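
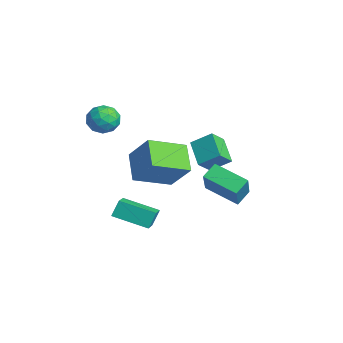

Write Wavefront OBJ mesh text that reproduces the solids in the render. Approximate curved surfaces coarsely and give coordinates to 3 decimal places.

v -2.654 -2.387 3.651
v -2.313 -2.706 4.413
v -2.967 -3.734 3.227
v -2.626 -4.053 3.989
v -3.387 -3.583 4.002
v -3.193 -2.751 4.264
v -2.087 -3.689 3.376
v -1.893 -2.857 3.638
v -1.963 -3.511 4.243
v -2.766 -3.445 4.63
v -2.514 -2.995 3.01
v -3.317 -2.929 3.397
v -2.456 -2.428 4.069
v -2.824 -4.012 3.571
v -3.271 -3.736 3.579
v -3.071 -3.923 4.026
v -2.973 -2.455 3.981
v -2.773 -2.642 4.429
v -3.404 -3.158 4.188
v -2.507 -3.798 3.211
v -2.307 -3.985 3.659
v -2.209 -2.517 3.614
v -2.009 -2.704 4.061
v -1.876 -3.282 3.452
v -2.049 -3.089 4.417
v -2.234 -3.88 4.168
v -1.917 -3.666 3.808
v -1.803 -3.177 3.962
v -2.522 -3.05 4.644
v -2.706 -3.842 4.396
v -3.153 -3.566 4.403
v -3.039 -3.077 4.557
v -2.316 -3.523 4.545
v -2.574 -2.598 3.244
v -2.758 -3.39 2.996
v -2.241 -3.363 3.083
v -2.127 -2.874 3.237
v -3.046 -2.56 3.472
v -3.231 -3.351 3.223
v -3.477 -3.263 3.678
v -3.363 -2.774 3.832
v -2.964 -2.917 3.095
v 0.717 0.78 0.22
v 1.895 0.266 1.726
v 0.34 1.482 0.754
v 1.518 0.968 2.261
v 2.022 1.952 -0.401
v 3.2 1.438 1.106
v 1.645 2.654 0.134
v 2.823 2.14 1.64
v -3.134 1.942 0.694
v -2.727 1.182 1.44
v -2.671 2.895 1.412
v -2.264 2.135 2.158
v -1.756 1.885 -0.118
v -1.349 1.125 0.628
v -1.293 2.838 0.6
v -0.886 2.078 1.346
v -0.107 -3.396 -1.201
v -0.289 -2.964 -0.363
v 0.881 -1.896 -1.758
v 0.699 -1.465 -0.92
v 0.921 -3.895 -0.72
v 0.739 -3.464 0.118
v 1.909 -2.396 -1.277
v 1.727 -1.964 -0.439
v 3.228 -1.707 2.276
v 3.376 -3.57 2.99
v 1.88 -1.475 3.163
v 2.029 -3.337 3.877
v 4.231 -1.103 3.643
v 4.38 -2.965 4.357
v 2.884 -0.87 4.53
v 3.032 -2.733 5.244
f 1 38 17
f 38 12 41
f 17 41 6
f 38 41 17
f 1 17 13
f 17 6 18
f 13 18 2
f 17 18 13
f 1 13 22
f 13 2 23
f 22 23 8
f 13 23 22
f 1 22 34
f 22 8 37
f 34 37 11
f 22 37 34
f 1 34 38
f 34 11 42
f 38 42 12
f 34 42 38
f 2 18 29
f 18 6 32
f 29 32 10
f 18 32 29
f 6 41 19
f 41 12 40
f 19 40 5
f 41 40 19
f 12 42 39
f 42 11 35
f 39 35 3
f 42 35 39
f 11 37 36
f 37 8 24
f 36 24 7
f 37 24 36
f 8 23 28
f 23 2 25
f 28 25 9
f 23 25 28
f 4 30 16
f 30 10 31
f 16 31 5
f 30 31 16
f 4 16 14
f 16 5 15
f 14 15 3
f 16 15 14
f 4 14 21
f 14 3 20
f 21 20 7
f 14 20 21
f 4 21 26
f 21 7 27
f 26 27 9
f 21 27 26
f 4 26 30
f 26 9 33
f 30 33 10
f 26 33 30
f 5 31 19
f 31 10 32
f 19 32 6
f 31 32 19
f 3 15 39
f 15 5 40
f 39 40 12
f 15 40 39
f 7 20 36
f 20 3 35
f 36 35 11
f 20 35 36
f 9 27 28
f 27 7 24
f 28 24 8
f 27 24 28
f 10 33 29
f 33 9 25
f 29 25 2
f 33 25 29
f 44 46 43
f 47 44 43
f 43 46 45
f 45 47 43
f 44 50 46
f 48 44 47
f 48 50 44
f 46 50 45
f 49 47 45
f 45 50 49
f 49 48 47
f 50 48 49
f 52 54 51
f 55 52 51
f 51 54 53
f 53 55 51
f 52 58 54
f 56 52 55
f 56 58 52
f 54 58 53
f 57 55 53
f 53 58 57
f 57 56 55
f 58 56 57
f 60 62 59
f 63 60 59
f 59 62 61
f 61 63 59
f 60 66 62
f 64 60 63
f 64 66 60
f 62 66 61
f 65 63 61
f 61 66 65
f 65 64 63
f 66 64 65
f 68 70 67
f 71 68 67
f 67 70 69
f 69 71 67
f 68 74 70
f 72 68 71
f 72 74 68
f 70 74 69
f 73 71 69
f 69 74 73
f 73 72 71
f 74 72 73



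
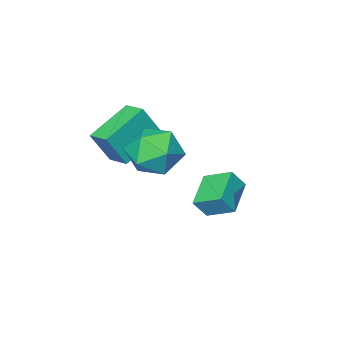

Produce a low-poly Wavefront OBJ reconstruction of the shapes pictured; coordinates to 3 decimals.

v 0.568 0.363 0.564
v 1.496 -0.147 1.25
v -0.776 -0.893 1.45
v 0.152 -1.403 2.136
v -0.218 -0.217 2.357
v 0.612 0.559 1.81
v 0.108 -1.599 0.89
v 0.938 -0.823 0.343
v 1.212 -1.359 1.452
v 1.01 -0.505 2.358
v -0.29 -0.535 0.342
v -0.492 0.319 1.248
v -1.796 -3.8 0.278
v -1.083 -4.136 1.761
v -1.809 -2.738 0.524
v -1.095 -3.074 2.008
v 0.195 -3.566 -0.628
v 0.909 -3.902 0.856
v 0.183 -2.504 -0.381
v 0.896 -2.84 1.102
v -3.111 -1.529 -4.268
v -4.445 -2.437 -3.642
v -3.612 -0.359 -3.639
v -4.946 -1.266 -3.013
v -2.554 -1.754 -3.407
v -3.888 -2.661 -2.781
v -3.055 -0.583 -2.778
v -4.389 -1.491 -2.152
f 1 12 6
f 1 6 2
f 1 2 8
f 1 8 11
f 1 11 12
f 2 6 10
f 6 12 5
f 12 11 3
f 11 8 7
f 8 2 9
f 4 10 5
f 4 5 3
f 4 3 7
f 4 7 9
f 4 9 10
f 5 10 6
f 3 5 12
f 7 3 11
f 9 7 8
f 10 9 2
f 14 16 13
f 17 14 13
f 13 16 15
f 15 17 13
f 14 20 16
f 18 14 17
f 18 20 14
f 16 20 15
f 19 17 15
f 15 20 19
f 19 18 17
f 20 18 19
f 22 24 21
f 25 22 21
f 21 24 23
f 23 25 21
f 22 28 24
f 26 22 25
f 26 28 22
f 24 28 23
f 27 25 23
f 23 28 27
f 27 26 25
f 28 26 27



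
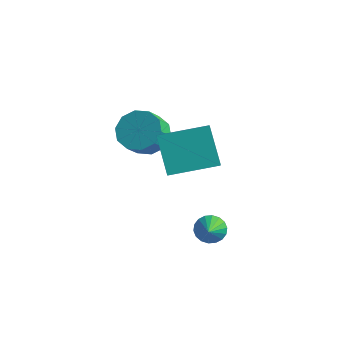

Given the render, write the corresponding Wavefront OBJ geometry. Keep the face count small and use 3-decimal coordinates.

v 2.66 -3.258 -4.305
v 3.243 -3.014 -4.455
v 3.14 -4.022 -3.675
v 3.17 -2.865 -4.218
v 2.996 -2.794 -3.998
v 2.755 -2.815 -3.839
v 2.495 -2.923 -3.773
v 2.268 -3.098 -3.811
v 2.118 -3.305 -3.948
v 2.076 -3.502 -4.155
v 2.149 -3.652 -4.391
v 2.323 -3.723 -4.611
v 2.564 -3.702 -4.77
v 2.824 -3.594 -4.837
v 3.051 -3.419 -4.798
v 3.201 -3.212 -4.662
v -1.478 -1.289 -1.987
v -0.889 -2.093 -1.217
v -0.005 0.181 -1.582
v 0.584 -0.623 -0.811
v -0.424 -1.937 -3.469
v 0.165 -2.741 -2.698
v 1.049 -0.467 -3.063
v 1.638 -1.271 -2.293
v -2.386 -0.756 -2.741
v -1.432 -0.901 -3.006
v -1.321 -1.669 -2.184
v -2.274 -1.524 -1.919
v -1.447 -0.451 -2.583
v -1.335 -1.218 -1.761
v -1.82 -0.117 -2.221
v -1.708 -0.884 -1.399
v -2.409 -0.027 -2.057
v -2.297 -0.794 -1.235
v -2.989 -0.216 -2.155
v -2.878 -0.983 -1.333
v -3.339 -0.611 -2.476
v -3.228 -1.379 -1.654
v -3.325 -1.062 -2.899
v -3.213 -1.829 -2.077
v -2.952 -1.396 -3.261
v -2.84 -2.163 -2.439
v -2.363 -1.486 -3.425
v -2.251 -2.253 -2.603
v -1.782 -1.297 -3.327
v -1.671 -2.064 -2.505
f 2 1 4
f 2 4 3
f 4 1 5
f 4 5 3
f 5 1 6
f 5 6 3
f 6 1 7
f 6 7 3
f 7 1 8
f 7 8 3
f 8 1 9
f 8 9 3
f 9 1 10
f 9 10 3
f 10 1 11
f 10 11 3
f 11 1 12
f 11 12 3
f 12 1 13
f 12 13 3
f 13 1 14
f 13 14 3
f 14 1 15
f 14 15 3
f 15 1 16
f 15 16 3
f 16 1 2
f 16 2 3
f 18 20 17
f 21 18 17
f 17 20 19
f 19 21 17
f 18 24 20
f 22 18 21
f 22 24 18
f 20 24 19
f 23 21 19
f 19 24 23
f 23 22 21
f 24 22 23
f 26 25 29
f 26 29 27
f 27 29 30
f 27 30 28
f 29 25 31
f 29 31 30
f 30 31 32
f 30 32 28
f 31 25 33
f 31 33 32
f 32 33 34
f 32 34 28
f 33 25 35
f 33 35 34
f 34 35 36
f 34 36 28
f 35 25 37
f 35 37 36
f 36 37 38
f 36 38 28
f 37 25 39
f 37 39 38
f 38 39 40
f 38 40 28
f 39 25 41
f 39 41 40
f 40 41 42
f 40 42 28
f 41 25 43
f 41 43 42
f 42 43 44
f 42 44 28
f 43 25 45
f 43 45 44
f 44 45 46
f 44 46 28
f 45 25 26
f 45 26 46
f 46 26 27
f 46 27 28



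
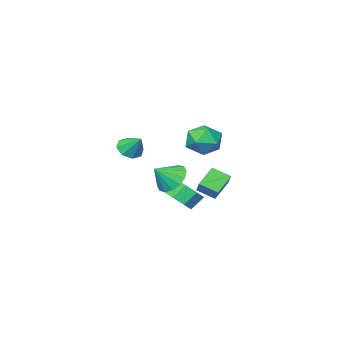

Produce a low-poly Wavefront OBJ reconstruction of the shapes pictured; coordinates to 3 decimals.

v 1.359 0.8 -0.364
v 1.896 1.583 -0.835
v 2.401 0.62 0.524
v 1.603 1.828 -0.442
v 1.245 1.798 -0.027
v 0.917 1.501 0.297
v 0.708 1.015 0.444
v 0.673 0.472 0.375
v 0.823 0.017 0.108
v 1.116 -0.229 -0.286
v 1.474 -0.199 -0.7
v 1.801 0.099 -1.025
v 2.01 0.584 -1.172
v 2.045 1.127 -1.102
v -2.275 1.041 -1.403
v -1.655 0.186 -0.877
v -1.719 1.982 -0.527
v -1.1 1.126 -0.001
v -1.22 1.254 -2.299
v -0.601 0.398 -1.773
v -0.665 2.194 -1.423
v -0.045 1.339 -0.897
v 3.451 -0.079 2.042
v 3.826 -0.564 2.556
v 3.409 0.879 2.978
v 4.215 -0.226 2.226
v 4.157 0.199 1.789
v 3.685 0.461 1.5
v 3.076 0.406 1.528
v 2.686 0.068 1.858
v 2.745 -0.357 2.295
v 3.217 -0.619 2.584
v -3.82 -2.756 1.31
v -2.964 -2.703 0.458
v -4.936 -3.837 0.122
v -4.08 -3.784 -0.73
v -3.887 -4.418 0.281
v -3.198 -3.75 1.016
v -4.702 -2.79 -0.436
v -4.013 -2.122 0.299
v -3.509 -2.724 -0.621
v -3.006 -3.73 -0.178
v -4.894 -2.81 0.758
v -4.391 -3.816 1.201
v -0.664 -1.361 -3.118
v 0.014 -1.625 -2.418
v -0.737 -1.443 -1.622
v -1.416 -1.179 -2.322
v 0.031 -0.869 -2.576
v -0.72 -0.686 -1.779
v -0.36 -0.401 -3.051
v -1.111 -0.218 -2.255
v -0.929 -0.496 -3.566
v -1.68 -0.313 -2.77
v -1.343 -1.097 -3.818
v -2.094 -0.915 -3.022
v -1.36 -1.854 -3.661
v -2.111 -1.671 -2.864
v -0.969 -2.322 -3.185
v -1.72 -2.139 -2.389
v -0.4 -2.227 -2.67
v -1.151 -2.044 -1.874
f 2 1 4
f 2 4 3
f 4 1 5
f 4 5 3
f 5 1 6
f 5 6 3
f 6 1 7
f 6 7 3
f 7 1 8
f 7 8 3
f 8 1 9
f 8 9 3
f 9 1 10
f 9 10 3
f 10 1 11
f 10 11 3
f 11 1 12
f 11 12 3
f 12 1 13
f 12 13 3
f 13 1 14
f 13 14 3
f 14 1 2
f 14 2 3
f 16 18 15
f 19 16 15
f 15 18 17
f 17 19 15
f 16 22 18
f 20 16 19
f 20 22 16
f 18 22 17
f 21 19 17
f 17 22 21
f 21 20 19
f 22 20 21
f 24 23 26
f 24 26 25
f 26 23 27
f 26 27 25
f 27 23 28
f 27 28 25
f 28 23 29
f 28 29 25
f 29 23 30
f 29 30 25
f 30 23 31
f 30 31 25
f 31 23 32
f 31 32 25
f 32 23 24
f 32 24 25
f 33 44 38
f 33 38 34
f 33 34 40
f 33 40 43
f 33 43 44
f 34 38 42
f 38 44 37
f 44 43 35
f 43 40 39
f 40 34 41
f 36 42 37
f 36 37 35
f 36 35 39
f 36 39 41
f 36 41 42
f 37 42 38
f 35 37 44
f 39 35 43
f 41 39 40
f 42 41 34
f 46 45 49
f 46 49 47
f 47 49 50
f 47 50 48
f 49 45 51
f 49 51 50
f 50 51 52
f 50 52 48
f 51 45 53
f 51 53 52
f 52 53 54
f 52 54 48
f 53 45 55
f 53 55 54
f 54 55 56
f 54 56 48
f 55 45 57
f 55 57 56
f 56 57 58
f 56 58 48
f 57 45 59
f 57 59 58
f 58 59 60
f 58 60 48
f 59 45 61
f 59 61 60
f 60 61 62
f 60 62 48
f 61 45 46
f 61 46 62
f 62 46 47
f 62 47 48



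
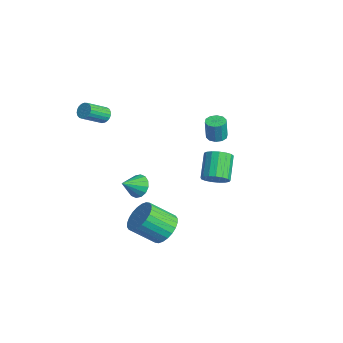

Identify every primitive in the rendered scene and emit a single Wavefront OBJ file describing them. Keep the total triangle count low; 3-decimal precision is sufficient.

v 0.116 2.914 1.076
v 0.562 3.359 1.076
v 0.69 3.231 2.464
v 0.244 2.786 2.464
v 0.217 3.534 1.124
v 0.345 3.406 2.512
v -0.166 3.472 1.154
v -0.038 3.344 2.542
v -0.442 3.197 1.154
v -0.314 3.068 2.542
v -0.504 2.814 1.124
v -0.376 2.685 2.512
v -0.33 2.469 1.076
v -0.202 2.341 2.464
v 0.015 2.294 1.028
v 0.143 2.166 2.416
v 0.398 2.356 0.998
v 0.526 2.228 2.386
v 0.674 2.632 0.998
v 0.802 2.503 2.386
v 0.736 3.015 1.028
v 0.864 2.886 2.416
v -1.729 3.553 -4.135
v -1.115 4.125 -3.809
v -2.397 4.799 -2.579
v -3.011 4.227 -2.905
v -1.304 4.346 -4.126
v -2.586 5.02 -2.897
v -1.59 4.386 -4.446
v -2.872 5.06 -3.216
v -1.908 4.235 -4.695
v -3.189 4.909 -3.465
v -2.185 3.928 -4.815
v -3.466 4.602 -3.585
v -2.357 3.534 -4.779
v -3.639 4.208 -3.549
v -2.386 3.146 -4.596
v -3.668 3.82 -3.366
v -2.264 2.85 -4.307
v -3.546 3.524 -3.077
v -2.02 2.716 -3.979
v -3.302 3.39 -2.749
v -1.709 2.773 -3.686
v -2.991 3.447 -2.457
v -1.403 3.009 -3.497
v -2.684 3.683 -2.267
v -1.171 3.37 -3.453
v -2.453 4.044 -2.223
v -1.067 3.772 -3.566
v -2.349 4.446 -2.336
v 3.895 -1.501 -3.327
v 4.911 -1.441 -2.964
v 4.56 -2.859 -1.75
v 3.545 -2.919 -2.113
v 4.715 -1.171 -2.706
v 4.364 -2.59 -1.491
v 4.394 -0.952 -2.542
v 4.044 -2.371 -1.328
v 3.998 -0.816 -2.498
v 3.647 -2.235 -1.284
v 3.586 -0.785 -2.58
v 3.235 -2.204 -1.366
v 3.221 -0.862 -2.776
v 2.87 -2.281 -1.562
v 2.958 -1.037 -3.056
v 2.608 -2.456 -1.841
v 2.839 -1.282 -3.377
v 2.488 -2.701 -2.163
v 2.88 -1.561 -3.69
v 2.529 -2.979 -2.476
v 3.076 -1.83 -3.949
v 2.725 -3.249 -2.734
v 3.396 -2.049 -4.112
v 3.046 -3.468 -2.898
v 3.793 -2.185 -4.156
v 3.442 -3.604 -2.942
v 4.205 -2.216 -4.074
v 3.854 -3.635 -2.86
v 4.57 -2.139 -3.878
v 4.219 -3.558 -2.664
v 4.832 -1.964 -3.599
v 4.482 -3.383 -2.384
v 4.952 -1.719 -3.277
v 4.601 -3.138 -2.063
v 2.784 -2.712 -0.146
v 3.439 -2.331 0.141
v 3.096 -3.768 0.546
v 3.133 -2.242 0.414
v 2.734 -2.28 0.537
v 2.349 -2.433 0.478
v 2.08 -2.661 0.251
v 1.999 -2.902 -0.082
v 2.129 -3.093 -0.432
v 2.435 -3.182 -0.706
v 2.834 -3.144 -0.829
v 3.22 -2.991 -0.769
v 3.489 -2.763 -0.542
v 3.569 -2.522 -0.209
v -3.058 -2.912 2.137
v -2.5 -2.843 1.993
v -2.105 -4.138 2.899
v -2.662 -4.208 3.043
v -2.518 -2.708 2.192
v -2.122 -4.004 3.099
v -2.628 -2.609 2.382
v -2.233 -3.905 3.289
v -2.813 -2.563 2.529
v -2.418 -3.858 3.436
v -3.041 -2.576 2.609
v -2.645 -3.872 3.516
v -3.271 -2.648 2.607
v -2.875 -3.944 3.514
v -3.464 -2.766 2.523
v -3.069 -4.061 3.43
v -3.587 -2.909 2.373
v -3.192 -4.204 3.28
v -3.619 -3.052 2.182
v -3.223 -4.347 3.089
v -3.553 -3.171 1.983
v -3.158 -4.467 2.89
v -3.402 -3.246 1.81
v -3.007 -4.541 2.717
v -3.192 -3.263 1.694
v -2.796 -4.558 2.601
v -2.958 -3.219 1.655
v -2.562 -4.514 2.561
v -2.741 -3.122 1.698
v -2.345 -4.418 2.605
v -2.579 -2.989 1.818
v -2.184 -4.285 2.725
f 2 1 5
f 2 5 3
f 3 5 6
f 3 6 4
f 5 1 7
f 5 7 6
f 6 7 8
f 6 8 4
f 7 1 9
f 7 9 8
f 8 9 10
f 8 10 4
f 9 1 11
f 9 11 10
f 10 11 12
f 10 12 4
f 11 1 13
f 11 13 12
f 12 13 14
f 12 14 4
f 13 1 15
f 13 15 14
f 14 15 16
f 14 16 4
f 15 1 17
f 15 17 16
f 16 17 18
f 16 18 4
f 17 1 19
f 17 19 18
f 18 19 20
f 18 20 4
f 19 1 21
f 19 21 20
f 20 21 22
f 20 22 4
f 21 1 2
f 21 2 22
f 22 2 3
f 22 3 4
f 24 23 27
f 24 27 25
f 25 27 28
f 25 28 26
f 27 23 29
f 27 29 28
f 28 29 30
f 28 30 26
f 29 23 31
f 29 31 30
f 30 31 32
f 30 32 26
f 31 23 33
f 31 33 32
f 32 33 34
f 32 34 26
f 33 23 35
f 33 35 34
f 34 35 36
f 34 36 26
f 35 23 37
f 35 37 36
f 36 37 38
f 36 38 26
f 37 23 39
f 37 39 38
f 38 39 40
f 38 40 26
f 39 23 41
f 39 41 40
f 40 41 42
f 40 42 26
f 41 23 43
f 41 43 42
f 42 43 44
f 42 44 26
f 43 23 45
f 43 45 44
f 44 45 46
f 44 46 26
f 45 23 47
f 45 47 46
f 46 47 48
f 46 48 26
f 47 23 49
f 47 49 48
f 48 49 50
f 48 50 26
f 49 23 24
f 49 24 50
f 50 24 25
f 50 25 26
f 52 51 55
f 52 55 53
f 53 55 56
f 53 56 54
f 55 51 57
f 55 57 56
f 56 57 58
f 56 58 54
f 57 51 59
f 57 59 58
f 58 59 60
f 58 60 54
f 59 51 61
f 59 61 60
f 60 61 62
f 60 62 54
f 61 51 63
f 61 63 62
f 62 63 64
f 62 64 54
f 63 51 65
f 63 65 64
f 64 65 66
f 64 66 54
f 65 51 67
f 65 67 66
f 66 67 68
f 66 68 54
f 67 51 69
f 67 69 68
f 68 69 70
f 68 70 54
f 69 51 71
f 69 71 70
f 70 71 72
f 70 72 54
f 71 51 73
f 71 73 72
f 72 73 74
f 72 74 54
f 73 51 75
f 73 75 74
f 74 75 76
f 74 76 54
f 75 51 77
f 75 77 76
f 76 77 78
f 76 78 54
f 77 51 79
f 77 79 78
f 78 79 80
f 78 80 54
f 79 51 81
f 79 81 80
f 80 81 82
f 80 82 54
f 81 51 83
f 81 83 82
f 82 83 84
f 82 84 54
f 83 51 52
f 83 52 84
f 84 52 53
f 84 53 54
f 86 85 88
f 86 88 87
f 88 85 89
f 88 89 87
f 89 85 90
f 89 90 87
f 90 85 91
f 90 91 87
f 91 85 92
f 91 92 87
f 92 85 93
f 92 93 87
f 93 85 94
f 93 94 87
f 94 85 95
f 94 95 87
f 95 85 96
f 95 96 87
f 96 85 97
f 96 97 87
f 97 85 98
f 97 98 87
f 98 85 86
f 98 86 87
f 100 99 103
f 100 103 101
f 101 103 104
f 101 104 102
f 103 99 105
f 103 105 104
f 104 105 106
f 104 106 102
f 105 99 107
f 105 107 106
f 106 107 108
f 106 108 102
f 107 99 109
f 107 109 108
f 108 109 110
f 108 110 102
f 109 99 111
f 109 111 110
f 110 111 112
f 110 112 102
f 111 99 113
f 111 113 112
f 112 113 114
f 112 114 102
f 113 99 115
f 113 115 114
f 114 115 116
f 114 116 102
f 115 99 117
f 115 117 116
f 116 117 118
f 116 118 102
f 117 99 119
f 117 119 118
f 118 119 120
f 118 120 102
f 119 99 121
f 119 121 120
f 120 121 122
f 120 122 102
f 121 99 123
f 121 123 122
f 122 123 124
f 122 124 102
f 123 99 125
f 123 125 124
f 124 125 126
f 124 126 102
f 125 99 127
f 125 127 126
f 126 127 128
f 126 128 102
f 127 99 129
f 127 129 128
f 128 129 130
f 128 130 102
f 129 99 100
f 129 100 130
f 130 100 101
f 130 101 102



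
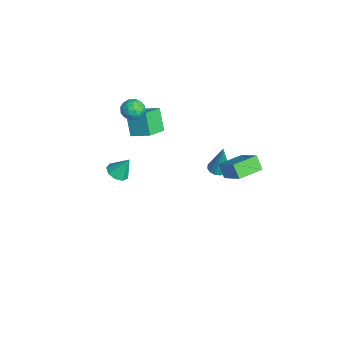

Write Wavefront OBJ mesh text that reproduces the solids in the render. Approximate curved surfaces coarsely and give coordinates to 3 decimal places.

v 2.496 2.491 2.75
v 3.642 3.058 3.712
v 1.853 3.835 2.724
v 3 4.402 3.685
v 3 2.718 2.015
v 4.147 3.285 2.976
v 2.358 4.062 1.988
v 3.504 4.629 2.95
v 0.895 -2.653 1.331
v 1.234 -2.159 1.009
v 1.045 -2.027 2.449
v 0.779 -2.061 1.016
v 0.378 -2.24 1.17
v 0.219 -2.612 1.399
v 0.376 -3.003 1.597
v 0.776 -3.23 1.67
v 1.231 -3.187 1.584
v 1.529 -2.893 1.38
v 1.53 -2.487 1.153
v -3.935 3.702 -3.896
v -3.404 4.037 -4.017
v -3.585 3.898 -1.824
v -3.645 4.263 -3.998
v -3.964 4.339 -3.951
v -4.276 4.244 -3.889
v -4.496 4.004 -3.83
v -4.565 3.683 -3.787
v -4.466 3.367 -3.774
v -4.225 3.141 -3.794
v -3.906 3.065 -3.84
v -3.594 3.16 -3.902
v -3.374 3.4 -3.962
v -3.305 3.722 -4.004
v -3.284 -1.47 3.311
v -3.003 -1.106 3.886
v -2.197 -1.554 2.834
v -1.916 -1.19 3.409
v -2.179 -1.872 3.498
v -2.851 -1.82 3.793
v -2.349 -0.84 2.927
v -3.021 -0.788 3.222
v -2.425 -0.717 3.649
v -2.32 -1.354 4.001
v -2.88 -1.306 2.719
v -2.775 -1.943 3.071
v -3.239 -1.28 3.641
v -1.961 -1.38 3.079
v -2.115 -1.78 3.132
v -1.95 -1.566 3.469
v -3.15 -1.7 3.586
v -2.985 -1.486 3.924
v -2.5 -1.936 3.695
v -2.215 -1.174 2.796
v -2.05 -0.96 3.134
v -3.25 -1.094 3.251
v -3.085 -0.88 3.588
v -2.7 -0.724 3.025
v -2.735 -0.838 3.839
v -2.095 -0.887 3.558
v -2.35 -0.682 3.275
v -2.745 -0.651 3.449
v -2.673 -1.212 4.046
v -2.033 -1.262 3.765
v -2.188 -1.663 3.818
v -2.583 -1.632 3.991
v -2.333 -0.984 3.907
v -3.167 -1.398 2.955
v -2.527 -1.448 2.674
v -2.617 -1.028 2.729
v -3.012 -0.997 2.902
v -3.105 -1.773 3.162
v -2.465 -1.822 2.881
v -2.455 -2.009 3.271
v -2.85 -1.978 3.445
v -2.867 -1.676 2.813
v -4.068 -1.523 1.707
v -3.369 -0.537 2.262
v -4.965 -0.604 1.203
v -4.267 0.382 1.758
v -3.233 -1.402 0.442
v -2.535 -0.416 0.997
v -4.131 -0.483 -0.062
v -3.432 0.503 0.493
f 2 4 1
f 5 2 1
f 1 4 3
f 3 5 1
f 2 8 4
f 6 2 5
f 6 8 2
f 4 8 3
f 7 5 3
f 3 8 7
f 7 6 5
f 8 6 7
f 10 9 12
f 10 12 11
f 12 9 13
f 12 13 11
f 13 9 14
f 13 14 11
f 14 9 15
f 14 15 11
f 15 9 16
f 15 16 11
f 16 9 17
f 16 17 11
f 17 9 18
f 17 18 11
f 18 9 19
f 18 19 11
f 19 9 10
f 19 10 11
f 21 20 23
f 21 23 22
f 23 20 24
f 23 24 22
f 24 20 25
f 24 25 22
f 25 20 26
f 25 26 22
f 26 20 27
f 26 27 22
f 27 20 28
f 27 28 22
f 28 20 29
f 28 29 22
f 29 20 30
f 29 30 22
f 30 20 31
f 30 31 22
f 31 20 32
f 31 32 22
f 32 20 33
f 32 33 22
f 33 20 21
f 33 21 22
f 34 71 50
f 71 45 74
f 50 74 39
f 71 74 50
f 34 50 46
f 50 39 51
f 46 51 35
f 50 51 46
f 34 46 55
f 46 35 56
f 55 56 41
f 46 56 55
f 34 55 67
f 55 41 70
f 67 70 44
f 55 70 67
f 34 67 71
f 67 44 75
f 71 75 45
f 67 75 71
f 35 51 62
f 51 39 65
f 62 65 43
f 51 65 62
f 39 74 52
f 74 45 73
f 52 73 38
f 74 73 52
f 45 75 72
f 75 44 68
f 72 68 36
f 75 68 72
f 44 70 69
f 70 41 57
f 69 57 40
f 70 57 69
f 41 56 61
f 56 35 58
f 61 58 42
f 56 58 61
f 37 63 49
f 63 43 64
f 49 64 38
f 63 64 49
f 37 49 47
f 49 38 48
f 47 48 36
f 49 48 47
f 37 47 54
f 47 36 53
f 54 53 40
f 47 53 54
f 37 54 59
f 54 40 60
f 59 60 42
f 54 60 59
f 37 59 63
f 59 42 66
f 63 66 43
f 59 66 63
f 38 64 52
f 64 43 65
f 52 65 39
f 64 65 52
f 36 48 72
f 48 38 73
f 72 73 45
f 48 73 72
f 40 53 69
f 53 36 68
f 69 68 44
f 53 68 69
f 42 60 61
f 60 40 57
f 61 57 41
f 60 57 61
f 43 66 62
f 66 42 58
f 62 58 35
f 66 58 62
f 77 79 76
f 80 77 76
f 76 79 78
f 78 80 76
f 77 83 79
f 81 77 80
f 81 83 77
f 79 83 78
f 82 80 78
f 78 83 82
f 82 81 80
f 83 81 82



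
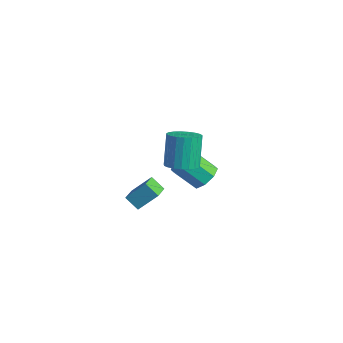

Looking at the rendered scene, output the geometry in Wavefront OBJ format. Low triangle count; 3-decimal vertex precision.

v -0.506 1.827 -0.534
v -0.144 2.417 0.161
v -1.073 1.542 1.388
v -1.434 0.953 0.694
v -0.782 2.679 -0.135
v -1.71 1.804 1.092
v -1.258 2.442 -0.664
v -2.186 1.567 0.563
v -1.293 1.845 -1.117
v -2.222 0.97 0.11
v -0.867 1.238 -1.228
v -1.796 0.363 -0.001
v -0.23 0.976 -0.932
v -1.158 0.101 0.295
v 0.246 1.213 -0.403
v -0.682 0.338 0.824
v 0.282 1.81 0.05
v -0.647 0.935 1.277
v -3.813 -0.051 -4.023
v -4.587 -0.371 -3.326
v -3.211 0.946 -2.897
v -3.986 0.627 -2.2
v -2.934 -1.127 -3.54
v -3.709 -1.446 -2.843
v -2.333 -0.129 -2.414
v -3.107 -0.449 -1.717
v 1.249 -1.18 3.026
v 1.938 -1.732 3.451
v 1.3 -1.073 5.34
v 0.611 -0.52 4.914
v 2.134 -1.38 3.394
v 1.497 -0.72 5.283
v 2.178 -0.993 3.274
v 1.54 -0.333 5.163
v 2.061 -0.638 3.111
v 1.424 0.021 5
v 1.804 -0.377 2.933
v 1.166 0.282 4.822
v 1.451 -0.255 2.771
v 0.813 0.404 4.66
v 1.062 -0.293 2.653
v 0.425 0.367 4.542
v 0.706 -0.484 2.599
v 0.069 0.176 4.488
v 0.444 -0.795 2.62
v -0.194 -0.136 4.508
v 0.321 -1.173 2.71
v -0.317 -0.513 4.599
v 0.359 -1.552 2.855
v -0.279 -0.892 4.744
v 0.55 -1.867 3.029
v -0.088 -1.207 4.918
v 0.862 -2.063 3.203
v 0.224 -1.403 5.092
v 1.241 -2.106 3.346
v 0.603 -1.446 5.235
v 1.622 -1.989 3.434
v 0.984 -1.329 5.323
f 2 1 5
f 2 5 3
f 3 5 6
f 3 6 4
f 5 1 7
f 5 7 6
f 6 7 8
f 6 8 4
f 7 1 9
f 7 9 8
f 8 9 10
f 8 10 4
f 9 1 11
f 9 11 10
f 10 11 12
f 10 12 4
f 11 1 13
f 11 13 12
f 12 13 14
f 12 14 4
f 13 1 15
f 13 15 14
f 14 15 16
f 14 16 4
f 15 1 17
f 15 17 16
f 16 17 18
f 16 18 4
f 17 1 2
f 17 2 18
f 18 2 3
f 18 3 4
f 20 22 19
f 23 20 19
f 19 22 21
f 21 23 19
f 20 26 22
f 24 20 23
f 24 26 20
f 22 26 21
f 25 23 21
f 21 26 25
f 25 24 23
f 26 24 25
f 28 27 31
f 28 31 29
f 29 31 32
f 29 32 30
f 31 27 33
f 31 33 32
f 32 33 34
f 32 34 30
f 33 27 35
f 33 35 34
f 34 35 36
f 34 36 30
f 35 27 37
f 35 37 36
f 36 37 38
f 36 38 30
f 37 27 39
f 37 39 38
f 38 39 40
f 38 40 30
f 39 27 41
f 39 41 40
f 40 41 42
f 40 42 30
f 41 27 43
f 41 43 42
f 42 43 44
f 42 44 30
f 43 27 45
f 43 45 44
f 44 45 46
f 44 46 30
f 45 27 47
f 45 47 46
f 46 47 48
f 46 48 30
f 47 27 49
f 47 49 48
f 48 49 50
f 48 50 30
f 49 27 51
f 49 51 50
f 50 51 52
f 50 52 30
f 51 27 53
f 51 53 52
f 52 53 54
f 52 54 30
f 53 27 55
f 53 55 54
f 54 55 56
f 54 56 30
f 55 27 57
f 55 57 56
f 56 57 58
f 56 58 30
f 57 27 28
f 57 28 58
f 58 28 29
f 58 29 30



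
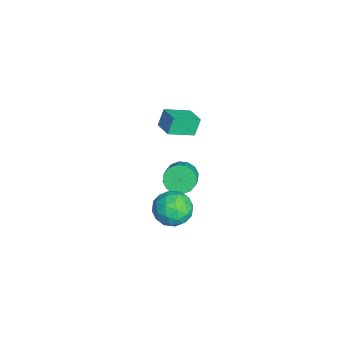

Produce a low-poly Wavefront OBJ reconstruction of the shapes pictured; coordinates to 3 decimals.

v -1.924 -2.471 -4.268
v -1.406 -2.359 -4.958
v -0.418 -2.517 -4.242
v -0.936 -2.629 -3.552
v -1.464 -1.947 -4.787
v -0.476 -2.104 -4.072
v -1.645 -1.675 -4.478
v -0.657 -1.832 -3.762
v -1.901 -1.616 -4.112
v -0.913 -1.773 -3.396
v -2.163 -1.787 -3.788
v -1.175 -1.944 -3.072
v -2.361 -2.141 -3.592
v -1.373 -2.298 -2.876
v -2.442 -2.583 -3.578
v -1.454 -2.741 -2.862
v -2.384 -2.996 -3.748
v -1.396 -3.153 -3.033
v -2.203 -3.268 -4.058
v -1.215 -3.425 -3.342
v -1.947 -3.327 -4.424
v -0.959 -3.484 -3.708
v -1.685 -3.156 -4.748
v -0.697 -3.313 -4.032
v -1.487 -2.802 -4.944
v -0.499 -2.959 -4.228
v 3.098 -2.567 -2.789
v 3.64 -2.972 -1.957
v 1.66 -3.368 -2.243
v 2.202 -3.773 -1.411
v 1.998 -2.721 -1.457
v 2.887 -2.226 -1.795
v 2.413 -4.114 -2.405
v 3.302 -3.619 -2.743
v 3.217 -3.928 -1.72
v 2.96 -3.067 -1.134
v 2.34 -3.273 -3.066
v 2.083 -2.412 -2.48
v 3.496 -2.699 -2.421
v 1.804 -3.641 -1.779
v 1.685 -3.023 -1.806
v 2.003 -3.261 -1.317
v 3.053 -2.261 -2.326
v 3.371 -2.499 -1.837
v 2.406 -2.351 -1.542
v 1.929 -3.841 -2.363
v 2.247 -4.079 -1.874
v 3.297 -3.079 -2.883
v 3.615 -3.317 -2.394
v 2.894 -3.989 -2.658
v 3.565 -3.499 -1.793
v 2.72 -3.97 -1.471
v 2.844 -4.17 -2.056
v 3.366 -3.879 -2.255
v 3.414 -2.993 -1.448
v 2.569 -3.464 -1.127
v 2.449 -2.846 -1.154
v 2.972 -2.555 -1.353
v 3.165 -3.555 -1.309
v 2.731 -2.876 -3.073
v 1.886 -3.347 -2.752
v 2.328 -3.785 -2.847
v 2.851 -3.494 -3.046
v 2.58 -2.37 -2.729
v 1.735 -2.841 -2.407
v 1.934 -2.461 -1.945
v 2.456 -2.17 -2.144
v 2.135 -2.785 -2.891
v 0.121 -3.747 2.115
v -0.214 -3.442 3.018
v -0.324 -2.427 1.505
v -0.658 -2.123 2.408
v 1.098 -3.317 2.332
v 0.764 -3.013 3.235
v 0.654 -1.998 1.722
v 0.319 -1.693 2.625
f 2 1 5
f 2 5 3
f 3 5 6
f 3 6 4
f 5 1 7
f 5 7 6
f 6 7 8
f 6 8 4
f 7 1 9
f 7 9 8
f 8 9 10
f 8 10 4
f 9 1 11
f 9 11 10
f 10 11 12
f 10 12 4
f 11 1 13
f 11 13 12
f 12 13 14
f 12 14 4
f 13 1 15
f 13 15 14
f 14 15 16
f 14 16 4
f 15 1 17
f 15 17 16
f 16 17 18
f 16 18 4
f 17 1 19
f 17 19 18
f 18 19 20
f 18 20 4
f 19 1 21
f 19 21 20
f 20 21 22
f 20 22 4
f 21 1 23
f 21 23 22
f 22 23 24
f 22 24 4
f 23 1 25
f 23 25 24
f 24 25 26
f 24 26 4
f 25 1 2
f 25 2 26
f 26 2 3
f 26 3 4
f 27 64 43
f 64 38 67
f 43 67 32
f 64 67 43
f 27 43 39
f 43 32 44
f 39 44 28
f 43 44 39
f 27 39 48
f 39 28 49
f 48 49 34
f 39 49 48
f 27 48 60
f 48 34 63
f 60 63 37
f 48 63 60
f 27 60 64
f 60 37 68
f 64 68 38
f 60 68 64
f 28 44 55
f 44 32 58
f 55 58 36
f 44 58 55
f 32 67 45
f 67 38 66
f 45 66 31
f 67 66 45
f 38 68 65
f 68 37 61
f 65 61 29
f 68 61 65
f 37 63 62
f 63 34 50
f 62 50 33
f 63 50 62
f 34 49 54
f 49 28 51
f 54 51 35
f 49 51 54
f 30 56 42
f 56 36 57
f 42 57 31
f 56 57 42
f 30 42 40
f 42 31 41
f 40 41 29
f 42 41 40
f 30 40 47
f 40 29 46
f 47 46 33
f 40 46 47
f 30 47 52
f 47 33 53
f 52 53 35
f 47 53 52
f 30 52 56
f 52 35 59
f 56 59 36
f 52 59 56
f 31 57 45
f 57 36 58
f 45 58 32
f 57 58 45
f 29 41 65
f 41 31 66
f 65 66 38
f 41 66 65
f 33 46 62
f 46 29 61
f 62 61 37
f 46 61 62
f 35 53 54
f 53 33 50
f 54 50 34
f 53 50 54
f 36 59 55
f 59 35 51
f 55 51 28
f 59 51 55
f 70 72 69
f 73 70 69
f 69 72 71
f 71 73 69
f 70 76 72
f 74 70 73
f 74 76 70
f 72 76 71
f 75 73 71
f 71 76 75
f 75 74 73
f 76 74 75



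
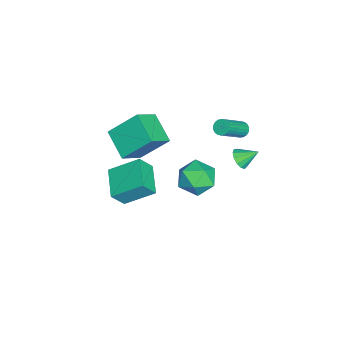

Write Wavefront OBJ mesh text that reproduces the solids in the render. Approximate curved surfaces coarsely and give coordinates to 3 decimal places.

v -1.702 -3.628 -3.143
v -1.884 -1.963 -2.05
v 0.058 -3.125 -3.617
v -0.124 -1.46 -2.524
v -1.256 -4.24 -2.136
v -1.438 -2.575 -1.043
v 0.504 -3.737 -2.61
v 0.322 -2.072 -1.517
v -4.076 -3.817 -1.437
v -2.901 -4.576 -0.454
v -4.34 -2.261 0.08
v -3.165 -3.019 1.064
v -2.715 -2.781 -2.264
v -1.54 -3.539 -1.28
v -2.979 -1.224 -0.746
v -1.804 -1.983 0.237
v 2.969 1.893 2.133
v 3.745 2.186 2.862
v 2.835 0.294 2.918
v 3.611 0.587 3.647
v 2.617 1.066 3.677
v 2.699 2.054 3.191
v 3.881 0.426 2.589
v 3.963 1.414 2.103
v 4.308 1.279 3.143
v 3.527 1.675 3.816
v 3.053 0.805 1.964
v 2.272 1.201 2.637
v -3.18 2.531 0.712
v -2.793 2.724 0.461
v -1.533 1.863 1.737
v -1.92 1.669 1.988
v -2.829 2.865 0.591
v -1.569 2.004 1.867
v -2.918 2.955 0.739
v -1.657 2.094 2.016
v -3.046 2.981 0.883
v -1.786 2.119 2.16
v -3.195 2.938 1.002
v -1.935 2.076 2.278
v -3.342 2.833 1.076
v -2.082 1.971 2.352
v -3.464 2.682 1.094
v -2.204 1.82 2.371
v -3.543 2.508 1.055
v -2.283 1.646 2.331
v -3.567 2.337 0.963
v -2.307 1.476 2.239
v -3.531 2.196 0.833
v -2.271 1.335 2.109
v -3.443 2.106 0.684
v -2.182 1.245 1.961
v -3.314 2.081 0.54
v -2.054 1.219 1.817
v -3.165 2.124 0.422
v -1.905 1.262 1.698
v -3.018 2.229 0.348
v -1.758 1.367 1.624
v -2.896 2.38 0.329
v -1.636 1.518 1.606
v -2.817 2.554 0.369
v -1.557 1.692 1.645
v -0.24 2.904 1.167
v 0.383 3.052 1.053
v -0.34 3.836 1.833
v 0.188 3.218 0.791
v -0.143 3.284 0.649
v -0.505 3.23 0.671
v -0.782 3.072 0.85
v -0.887 2.86 1.13
v -0.787 2.663 1.422
v -0.513 2.542 1.633
v -0.152 2.536 1.696
v 0.181 2.647 1.591
v 0.38 2.839 1.351
f 2 4 1
f 5 2 1
f 1 4 3
f 3 5 1
f 2 8 4
f 6 2 5
f 6 8 2
f 4 8 3
f 7 5 3
f 3 8 7
f 7 6 5
f 8 6 7
f 10 12 9
f 13 10 9
f 9 12 11
f 11 13 9
f 10 16 12
f 14 10 13
f 14 16 10
f 12 16 11
f 15 13 11
f 11 16 15
f 15 14 13
f 16 14 15
f 17 28 22
f 17 22 18
f 17 18 24
f 17 24 27
f 17 27 28
f 18 22 26
f 22 28 21
f 28 27 19
f 27 24 23
f 24 18 25
f 20 26 21
f 20 21 19
f 20 19 23
f 20 23 25
f 20 25 26
f 21 26 22
f 19 21 28
f 23 19 27
f 25 23 24
f 26 25 18
f 30 29 33
f 30 33 31
f 31 33 34
f 31 34 32
f 33 29 35
f 33 35 34
f 34 35 36
f 34 36 32
f 35 29 37
f 35 37 36
f 36 37 38
f 36 38 32
f 37 29 39
f 37 39 38
f 38 39 40
f 38 40 32
f 39 29 41
f 39 41 40
f 40 41 42
f 40 42 32
f 41 29 43
f 41 43 42
f 42 43 44
f 42 44 32
f 43 29 45
f 43 45 44
f 44 45 46
f 44 46 32
f 45 29 47
f 45 47 46
f 46 47 48
f 46 48 32
f 47 29 49
f 47 49 48
f 48 49 50
f 48 50 32
f 49 29 51
f 49 51 50
f 50 51 52
f 50 52 32
f 51 29 53
f 51 53 52
f 52 53 54
f 52 54 32
f 53 29 55
f 53 55 54
f 54 55 56
f 54 56 32
f 55 29 57
f 55 57 56
f 56 57 58
f 56 58 32
f 57 29 59
f 57 59 58
f 58 59 60
f 58 60 32
f 59 29 61
f 59 61 60
f 60 61 62
f 60 62 32
f 61 29 30
f 61 30 62
f 62 30 31
f 62 31 32
f 64 63 66
f 64 66 65
f 66 63 67
f 66 67 65
f 67 63 68
f 67 68 65
f 68 63 69
f 68 69 65
f 69 63 70
f 69 70 65
f 70 63 71
f 70 71 65
f 71 63 72
f 71 72 65
f 72 63 73
f 72 73 65
f 73 63 74
f 73 74 65
f 74 63 75
f 74 75 65
f 75 63 64
f 75 64 65



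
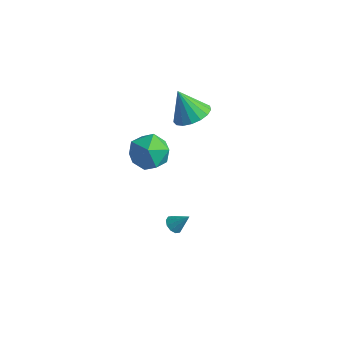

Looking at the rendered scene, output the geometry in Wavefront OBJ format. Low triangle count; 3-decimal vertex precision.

v -0.708 -1.909 4.152
v 0.348 -2.026 3.622
v -1.548 -2.814 2.678
v -0.492 -2.931 2.148
v -0.73 -3.542 3.138
v -0.211 -2.983 4.049
v -0.989 -1.857 2.251
v -0.47 -1.298 3.162
v 0.175 -1.993 2.447
v 0.335 -3.035 2.995
v -1.535 -1.805 3.305
v -1.375 -2.847 3.853
v 0.326 -1.628 -3.294
v 0.659 -1.391 -3.661
v 1.014 -1.252 -2.426
v 0.422 -1.164 -3.572
v 0.148 -1.114 -3.376
v -0.057 -1.261 -3.149
v -0.117 -1.548 -2.977
v -0.007 -1.866 -2.926
v 0.229 -2.093 -3.016
v 0.503 -2.142 -3.211
v 0.709 -1.996 -3.438
v 0.768 -1.708 -3.61
v -0.672 1.137 3.232
v 0.231 1.221 3.741
v -1.528 1.043 4.768
v 0.081 1.692 3.687
v -0.241 2.037 3.528
v -0.663 2.175 3.302
v -1.086 2.076 3.06
v -1.415 1.761 2.857
v -1.573 1.304 2.741
v -1.525 0.809 2.737
v -1.282 0.389 2.846
v -0.899 0.14 3.044
v -0.464 0.12 3.286
v -0.077 0.333 3.515
v 0.174 0.73 3.679
f 1 12 6
f 1 6 2
f 1 2 8
f 1 8 11
f 1 11 12
f 2 6 10
f 6 12 5
f 12 11 3
f 11 8 7
f 8 2 9
f 4 10 5
f 4 5 3
f 4 3 7
f 4 7 9
f 4 9 10
f 5 10 6
f 3 5 12
f 7 3 11
f 9 7 8
f 10 9 2
f 14 13 16
f 14 16 15
f 16 13 17
f 16 17 15
f 17 13 18
f 17 18 15
f 18 13 19
f 18 19 15
f 19 13 20
f 19 20 15
f 20 13 21
f 20 21 15
f 21 13 22
f 21 22 15
f 22 13 23
f 22 23 15
f 23 13 24
f 23 24 15
f 24 13 14
f 24 14 15
f 26 25 28
f 26 28 27
f 28 25 29
f 28 29 27
f 29 25 30
f 29 30 27
f 30 25 31
f 30 31 27
f 31 25 32
f 31 32 27
f 32 25 33
f 32 33 27
f 33 25 34
f 33 34 27
f 34 25 35
f 34 35 27
f 35 25 36
f 35 36 27
f 36 25 37
f 36 37 27
f 37 25 38
f 37 38 27
f 38 25 39
f 38 39 27
f 39 25 26
f 39 26 27



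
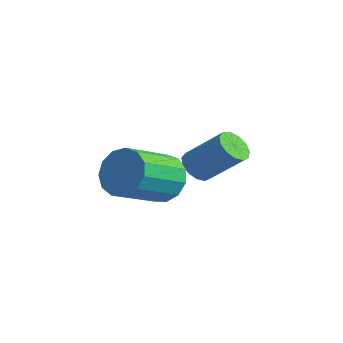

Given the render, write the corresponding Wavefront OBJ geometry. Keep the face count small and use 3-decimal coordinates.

v 1.467 -1.306 -0.553
v 2.102 -1.471 -1.386
v 2.747 -3.259 -0.54
v 2.113 -3.094 0.293
v 2.424 -1.166 -0.986
v 3.07 -2.953 -0.141
v 2.443 -0.905 -0.449
v 3.088 -2.693 0.396
v 2.152 -0.772 0.055
v 2.797 -2.559 0.9
v 1.643 -0.808 0.366
v 2.289 -2.596 1.212
v 1.079 -1.003 0.386
v 1.724 -2.79 1.231
v 0.638 -1.294 0.107
v 1.283 -3.081 0.953
v 0.46 -1.588 -0.381
v 1.106 -3.376 0.465
v 0.602 -1.794 -0.923
v 1.248 -3.581 -0.078
v 1.019 -1.844 -1.348
v 1.664 -3.632 -0.503
v 1.578 -1.724 -1.521
v 2.223 -3.512 -0.675
v 0.134 0.556 -0.796
v 0.646 0.635 -1.31
v 1.779 1.563 -0.038
v 1.266 1.484 0.476
v 0.404 0.966 -1.336
v 1.537 1.895 -0.064
v 0.076 1.167 -1.191
v 1.208 2.096 0.082
v -0.234 1.174 -0.92
v 0.899 2.103 0.352
v -0.427 0.985 -0.61
v 0.706 1.913 0.662
v -0.442 0.659 -0.359
v 0.691 1.588 0.913
v -0.274 0.301 -0.247
v 0.859 1.229 1.025
v 0.023 0.023 -0.309
v 1.156 0.952 0.963
v 0.355 -0.085 -0.526
v 1.488 0.843 0.746
v 0.617 0.01 -0.829
v 1.75 0.938 0.444
v 0.726 0.278 -1.121
v 1.858 1.207 0.151
f 2 1 5
f 2 5 3
f 3 5 6
f 3 6 4
f 5 1 7
f 5 7 6
f 6 7 8
f 6 8 4
f 7 1 9
f 7 9 8
f 8 9 10
f 8 10 4
f 9 1 11
f 9 11 10
f 10 11 12
f 10 12 4
f 11 1 13
f 11 13 12
f 12 13 14
f 12 14 4
f 13 1 15
f 13 15 14
f 14 15 16
f 14 16 4
f 15 1 17
f 15 17 16
f 16 17 18
f 16 18 4
f 17 1 19
f 17 19 18
f 18 19 20
f 18 20 4
f 19 1 21
f 19 21 20
f 20 21 22
f 20 22 4
f 21 1 23
f 21 23 22
f 22 23 24
f 22 24 4
f 23 1 2
f 23 2 24
f 24 2 3
f 24 3 4
f 26 25 29
f 26 29 27
f 27 29 30
f 27 30 28
f 29 25 31
f 29 31 30
f 30 31 32
f 30 32 28
f 31 25 33
f 31 33 32
f 32 33 34
f 32 34 28
f 33 25 35
f 33 35 34
f 34 35 36
f 34 36 28
f 35 25 37
f 35 37 36
f 36 37 38
f 36 38 28
f 37 25 39
f 37 39 38
f 38 39 40
f 38 40 28
f 39 25 41
f 39 41 40
f 40 41 42
f 40 42 28
f 41 25 43
f 41 43 42
f 42 43 44
f 42 44 28
f 43 25 45
f 43 45 44
f 44 45 46
f 44 46 28
f 45 25 47
f 45 47 46
f 46 47 48
f 46 48 28
f 47 25 26
f 47 26 48
f 48 26 27
f 48 27 28



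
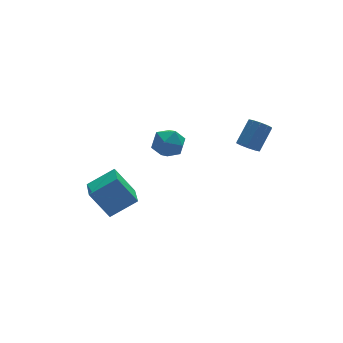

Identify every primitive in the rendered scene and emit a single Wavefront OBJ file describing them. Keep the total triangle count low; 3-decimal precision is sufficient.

v -2.045 0.93 1.302
v -1.219 0.689 0.936
v -2.101 -0.389 2.044
v -1.275 -0.63 1.678
v -1.324 0.06 2.309
v -1.289 0.874 1.85
v -2.031 -0.574 1.13
v -1.996 0.24 0.671
v -1.21 -0.241 0.829
v -0.773 0.151 1.558
v -2.547 0.149 1.422
v -2.11 0.541 2.151
v -3.884 2.311 -4.808
v -4.704 2.985 -3.342
v -3.389 3.876 -5.251
v -4.209 4.55 -3.785
v -2.451 2.11 -3.915
v -3.271 2.784 -2.449
v -1.956 3.675 -4.358
v -2.776 4.349 -2.892
v 1.651 -1.723 1.476
v 2.013 -2.237 1.436
v 2.93 -1.671 2.465
v 2.569 -1.157 2.504
v 2.144 -1.978 1.177
v 3.061 -1.412 2.205
v 2.086 -1.621 1.032
v 3.004 -1.055 2.06
v 1.863 -1.303 1.056
v 2.78 -0.737 2.085
v 1.558 -1.146 1.241
v 2.476 -0.58 2.269
v 1.29 -1.209 1.515
v 2.207 -0.643 2.544
v 1.159 -1.468 1.775
v 2.076 -0.902 2.803
v 1.216 -1.825 1.92
v 2.134 -1.259 2.948
v 1.44 -2.143 1.895
v 2.357 -1.577 2.924
v 1.744 -2.3 1.711
v 2.662 -1.734 2.739
f 1 12 6
f 1 6 2
f 1 2 8
f 1 8 11
f 1 11 12
f 2 6 10
f 6 12 5
f 12 11 3
f 11 8 7
f 8 2 9
f 4 10 5
f 4 5 3
f 4 3 7
f 4 7 9
f 4 9 10
f 5 10 6
f 3 5 12
f 7 3 11
f 9 7 8
f 10 9 2
f 14 16 13
f 17 14 13
f 13 16 15
f 15 17 13
f 14 20 16
f 18 14 17
f 18 20 14
f 16 20 15
f 19 17 15
f 15 20 19
f 19 18 17
f 20 18 19
f 22 21 25
f 22 25 23
f 23 25 26
f 23 26 24
f 25 21 27
f 25 27 26
f 26 27 28
f 26 28 24
f 27 21 29
f 27 29 28
f 28 29 30
f 28 30 24
f 29 21 31
f 29 31 30
f 30 31 32
f 30 32 24
f 31 21 33
f 31 33 32
f 32 33 34
f 32 34 24
f 33 21 35
f 33 35 34
f 34 35 36
f 34 36 24
f 35 21 37
f 35 37 36
f 36 37 38
f 36 38 24
f 37 21 39
f 37 39 38
f 38 39 40
f 38 40 24
f 39 21 41
f 39 41 40
f 40 41 42
f 40 42 24
f 41 21 22
f 41 22 42
f 42 22 23
f 42 23 24



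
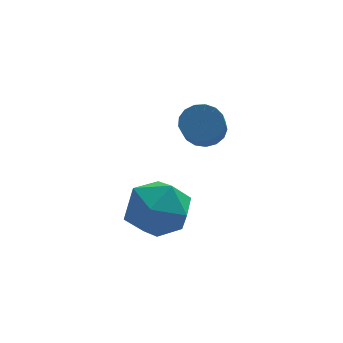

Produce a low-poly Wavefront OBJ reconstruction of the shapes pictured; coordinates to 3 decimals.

v -1.566 2.255 -3.31
v -0.694 1.679 -3.698
v -2.686 1.001 -3.962
v -1.814 0.425 -4.35
v -1.986 0.502 -3.252
v -1.294 1.278 -2.849
v -2.086 1.402 -4.811
v -1.394 2.178 -4.408
v -1.016 1.152 -4.626
v -0.954 0.596 -3.662
v -2.426 2.084 -3.998
v -2.364 1.528 -3.034
v -0.173 2.773 -1.503
v 0.12 2.35 -1.917
v -0.115 1.263 -0.97
v -0.407 1.687 -0.557
v 0.357 2.456 -1.736
v 0.122 1.369 -0.79
v 0.473 2.634 -1.503
v 0.238 1.548 -0.557
v 0.44 2.845 -1.269
v 0.206 1.758 -0.323
v 0.268 3.039 -1.089
v 0.033 1.952 -0.143
v -0.006 3.172 -1.004
v -0.24 2.085 -0.058
v -0.317 3.214 -1.033
v -0.552 2.127 -0.087
v -0.596 3.155 -1.17
v -0.831 2.068 -0.224
v -0.778 3.009 -1.383
v -1.012 1.922 -0.437
v -0.821 2.808 -1.624
v -1.055 1.722 -0.677
v -0.715 2.6 -1.837
v -0.95 1.513 -0.89
v -0.485 2.432 -1.973
v -0.72 1.345 -1.027
v -0.184 2.341 -2.002
v -0.419 1.255 -1.056
f 1 12 6
f 1 6 2
f 1 2 8
f 1 8 11
f 1 11 12
f 2 6 10
f 6 12 5
f 12 11 3
f 11 8 7
f 8 2 9
f 4 10 5
f 4 5 3
f 4 3 7
f 4 7 9
f 4 9 10
f 5 10 6
f 3 5 12
f 7 3 11
f 9 7 8
f 10 9 2
f 14 13 17
f 14 17 15
f 15 17 18
f 15 18 16
f 17 13 19
f 17 19 18
f 18 19 20
f 18 20 16
f 19 13 21
f 19 21 20
f 20 21 22
f 20 22 16
f 21 13 23
f 21 23 22
f 22 23 24
f 22 24 16
f 23 13 25
f 23 25 24
f 24 25 26
f 24 26 16
f 25 13 27
f 25 27 26
f 26 27 28
f 26 28 16
f 27 13 29
f 27 29 28
f 28 29 30
f 28 30 16
f 29 13 31
f 29 31 30
f 30 31 32
f 30 32 16
f 31 13 33
f 31 33 32
f 32 33 34
f 32 34 16
f 33 13 35
f 33 35 34
f 34 35 36
f 34 36 16
f 35 13 37
f 35 37 36
f 36 37 38
f 36 38 16
f 37 13 39
f 37 39 38
f 38 39 40
f 38 40 16
f 39 13 14
f 39 14 40
f 40 14 15
f 40 15 16



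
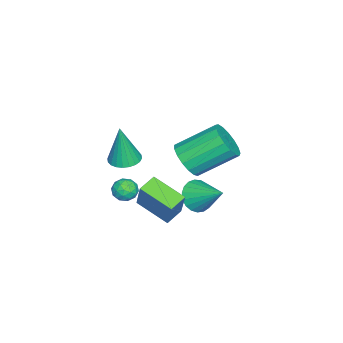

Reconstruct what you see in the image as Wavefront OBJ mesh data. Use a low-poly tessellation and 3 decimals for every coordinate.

v 1.998 -1.7 -2.997
v 2.421 -1.849 -3.499
v 2.459 -2.471 -2.381
v 2.882 -2.62 -2.883
v 2.938 -2.033 -2.559
v 2.653 -1.557 -2.939
v 2.227 -2.763 -2.941
v 1.942 -2.287 -3.321
v 2.562 -2.506 -3.464
v 3.002 -2.055 -3.228
v 1.878 -2.265 -2.652
v 2.318 -1.814 -2.416
v 2.169 -1.707 -3.302
v 2.711 -2.613 -2.578
v 2.744 -2.268 -2.387
v 2.992 -2.355 -2.682
v 2.306 -1.535 -2.973
v 2.554 -1.623 -3.268
v 2.858 -1.731 -2.715
v 2.326 -2.697 -2.612
v 2.574 -2.785 -2.907
v 1.888 -1.965 -3.198
v 2.136 -2.052 -3.493
v 2.022 -2.589 -3.165
v 2.501 -2.181 -3.577
v 2.771 -2.634 -3.214
v 2.386 -2.718 -3.248
v 2.219 -2.438 -3.472
v 2.759 -1.916 -3.438
v 3.03 -2.368 -3.076
v 3.063 -2.023 -2.885
v 2.896 -1.744 -3.109
v 2.842 -2.302 -3.417
v 1.85 -1.952 -2.804
v 2.121 -2.404 -2.442
v 1.984 -2.576 -2.771
v 1.817 -2.297 -2.995
v 2.109 -1.686 -2.666
v 2.379 -2.139 -2.303
v 2.661 -1.882 -2.408
v 2.494 -1.602 -2.632
v 2.038 -2.018 -2.463
v 1.555 -1.248 -3.432
v 2.321 -0.792 -1.777
v 2.018 0.413 -4.104
v 2.784 0.869 -2.449
v 2.416 -1.609 -3.731
v 3.182 -1.153 -2.076
v 2.879 0.052 -4.403
v 3.645 0.508 -2.748
v 3.274 1.086 0.484
v 3.947 0.888 1.182
v 3.179 2.556 2.395
v 2.506 2.754 1.696
v 4.167 1.197 0.897
v 3.399 2.864 2.11
v 4.182 1.48 0.517
v 3.414 3.147 1.73
v 3.989 1.673 0.13
v 3.221 3.34 1.342
v 3.632 1.731 -0.176
v 2.865 3.399 1.036
v 3.193 1.642 -0.332
v 2.426 3.31 0.881
v 2.773 1.426 -0.3
v 2.005 3.093 0.913
v 2.467 1.131 -0.089
v 1.7 2.799 1.124
v 2.346 0.827 0.254
v 1.579 2.494 1.466
v 2.438 0.582 0.649
v 1.671 2.249 1.861
v 2.721 0.452 1.006
v 1.954 2.12 2.218
v 3.131 0.468 1.244
v 2.363 2.135 2.456
v 3.573 0.625 1.307
v 2.806 2.293 2.52
v 0.19 0.599 -4.319
v 0.751 0.018 -3.838
v 0.81 2.041 -3.301
v 0.982 0.128 -4.134
v 1.076 0.319 -4.462
v 1.016 0.559 -4.765
v 0.814 0.805 -4.991
v 0.504 1.016 -5.101
v 0.14 1.155 -5.075
v -0.216 1.198 -4.919
v -0.502 1.138 -4.659
v -0.668 0.984 -4.34
v -0.685 0.764 -4.018
v -0.552 0.515 -3.747
v -0.29 0.281 -3.576
v 0.055 0.102 -3.532
v 0.423 0.009 -3.625
v 1.637 -2.457 -1.388
v 2.315 -2.872 -1.48
v 1.843 -2.603 0.788
v 2.424 -2.58 -1.47
v 2.413 -2.269 -1.448
v 2.284 -1.986 -1.417
v 2.056 -1.775 -1.381
v 1.765 -1.668 -1.347
v 1.454 -1.681 -1.318
v 1.172 -1.812 -1.3
v 0.96 -2.041 -1.296
v 0.851 -2.334 -1.305
v 0.862 -2.645 -1.327
v 0.991 -2.928 -1.358
v 1.219 -3.138 -1.394
v 1.51 -3.246 -1.429
v 1.82 -3.233 -1.457
v 2.103 -3.101 -1.475
f 1 38 17
f 38 12 41
f 17 41 6
f 38 41 17
f 1 17 13
f 17 6 18
f 13 18 2
f 17 18 13
f 1 13 22
f 13 2 23
f 22 23 8
f 13 23 22
f 1 22 34
f 22 8 37
f 34 37 11
f 22 37 34
f 1 34 38
f 34 11 42
f 38 42 12
f 34 42 38
f 2 18 29
f 18 6 32
f 29 32 10
f 18 32 29
f 6 41 19
f 41 12 40
f 19 40 5
f 41 40 19
f 12 42 39
f 42 11 35
f 39 35 3
f 42 35 39
f 11 37 36
f 37 8 24
f 36 24 7
f 37 24 36
f 8 23 28
f 23 2 25
f 28 25 9
f 23 25 28
f 4 30 16
f 30 10 31
f 16 31 5
f 30 31 16
f 4 16 14
f 16 5 15
f 14 15 3
f 16 15 14
f 4 14 21
f 14 3 20
f 21 20 7
f 14 20 21
f 4 21 26
f 21 7 27
f 26 27 9
f 21 27 26
f 4 26 30
f 26 9 33
f 30 33 10
f 26 33 30
f 5 31 19
f 31 10 32
f 19 32 6
f 31 32 19
f 3 15 39
f 15 5 40
f 39 40 12
f 15 40 39
f 7 20 36
f 20 3 35
f 36 35 11
f 20 35 36
f 9 27 28
f 27 7 24
f 28 24 8
f 27 24 28
f 10 33 29
f 33 9 25
f 29 25 2
f 33 25 29
f 44 46 43
f 47 44 43
f 43 46 45
f 45 47 43
f 44 50 46
f 48 44 47
f 48 50 44
f 46 50 45
f 49 47 45
f 45 50 49
f 49 48 47
f 50 48 49
f 52 51 55
f 52 55 53
f 53 55 56
f 53 56 54
f 55 51 57
f 55 57 56
f 56 57 58
f 56 58 54
f 57 51 59
f 57 59 58
f 58 59 60
f 58 60 54
f 59 51 61
f 59 61 60
f 60 61 62
f 60 62 54
f 61 51 63
f 61 63 62
f 62 63 64
f 62 64 54
f 63 51 65
f 63 65 64
f 64 65 66
f 64 66 54
f 65 51 67
f 65 67 66
f 66 67 68
f 66 68 54
f 67 51 69
f 67 69 68
f 68 69 70
f 68 70 54
f 69 51 71
f 69 71 70
f 70 71 72
f 70 72 54
f 71 51 73
f 71 73 72
f 72 73 74
f 72 74 54
f 73 51 75
f 73 75 74
f 74 75 76
f 74 76 54
f 75 51 77
f 75 77 76
f 76 77 78
f 76 78 54
f 77 51 52
f 77 52 78
f 78 52 53
f 78 53 54
f 80 79 82
f 80 82 81
f 82 79 83
f 82 83 81
f 83 79 84
f 83 84 81
f 84 79 85
f 84 85 81
f 85 79 86
f 85 86 81
f 86 79 87
f 86 87 81
f 87 79 88
f 87 88 81
f 88 79 89
f 88 89 81
f 89 79 90
f 89 90 81
f 90 79 91
f 90 91 81
f 91 79 92
f 91 92 81
f 92 79 93
f 92 93 81
f 93 79 94
f 93 94 81
f 94 79 95
f 94 95 81
f 95 79 80
f 95 80 81
f 97 96 99
f 97 99 98
f 99 96 100
f 99 100 98
f 100 96 101
f 100 101 98
f 101 96 102
f 101 102 98
f 102 96 103
f 102 103 98
f 103 96 104
f 103 104 98
f 104 96 105
f 104 105 98
f 105 96 106
f 105 106 98
f 106 96 107
f 106 107 98
f 107 96 108
f 107 108 98
f 108 96 109
f 108 109 98
f 109 96 110
f 109 110 98
f 110 96 111
f 110 111 98
f 111 96 112
f 111 112 98
f 112 96 113
f 112 113 98
f 113 96 97
f 113 97 98



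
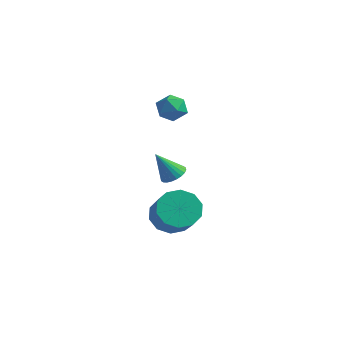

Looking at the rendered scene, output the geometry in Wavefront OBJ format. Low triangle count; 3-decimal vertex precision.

v -0.273 2.117 1.141
v 0.117 1.636 1.678
v -0.797 1.044 0.562
v -0.407 0.563 1.099
v -1.023 1.043 1.35
v -0.699 1.706 1.708
v 0.019 0.974 0.532
v 0.343 1.637 0.89
v 0.298 0.93 1.302
v -0.347 0.972 1.808
v -0.333 1.708 0.432
v -0.978 1.75 0.938
v 0.724 0.059 -2.276
v 1.329 -0.157 -2.087
v 0.116 -0.479 -0.944
v 1.329 0.086 -1.989
v 1.236 0.324 -1.935
v 1.066 0.522 -1.932
v 0.843 0.65 -1.982
v 0.603 0.688 -2.077
v 0.38 0.63 -2.202
v 0.21 0.485 -2.338
v 0.119 0.276 -2.465
v 0.119 0.033 -2.563
v 0.212 -0.205 -2.617
v 0.382 -0.403 -2.619
v 0.605 -0.531 -2.569
v 0.846 -0.569 -2.475
v 1.068 -0.511 -2.35
v 1.238 -0.366 -2.213
v 3.269 -3.439 -2.299
v 3.996 -3.496 -2.998
v 5.078 -4.378 -1.8
v 4.351 -4.321 -1.101
v 4.076 -2.965 -2.679
v 5.158 -3.847 -1.481
v 3.847 -2.615 -2.215
v 4.93 -3.498 -1.017
v 3.398 -2.58 -1.783
v 4.48 -3.462 -0.585
v 2.899 -2.873 -1.548
v 3.982 -3.755 -0.35
v 2.542 -3.382 -1.6
v 3.624 -4.264 -0.402
v 2.462 -3.913 -1.919
v 3.544 -4.795 -0.721
v 2.69 -4.262 -2.383
v 3.773 -5.145 -1.185
v 3.14 -4.298 -2.815
v 4.222 -5.18 -1.617
v 3.638 -4.005 -3.05
v 4.721 -4.887 -1.852
f 1 12 6
f 1 6 2
f 1 2 8
f 1 8 11
f 1 11 12
f 2 6 10
f 6 12 5
f 12 11 3
f 11 8 7
f 8 2 9
f 4 10 5
f 4 5 3
f 4 3 7
f 4 7 9
f 4 9 10
f 5 10 6
f 3 5 12
f 7 3 11
f 9 7 8
f 10 9 2
f 14 13 16
f 14 16 15
f 16 13 17
f 16 17 15
f 17 13 18
f 17 18 15
f 18 13 19
f 18 19 15
f 19 13 20
f 19 20 15
f 20 13 21
f 20 21 15
f 21 13 22
f 21 22 15
f 22 13 23
f 22 23 15
f 23 13 24
f 23 24 15
f 24 13 25
f 24 25 15
f 25 13 26
f 25 26 15
f 26 13 27
f 26 27 15
f 27 13 28
f 27 28 15
f 28 13 29
f 28 29 15
f 29 13 30
f 29 30 15
f 30 13 14
f 30 14 15
f 32 31 35
f 32 35 33
f 33 35 36
f 33 36 34
f 35 31 37
f 35 37 36
f 36 37 38
f 36 38 34
f 37 31 39
f 37 39 38
f 38 39 40
f 38 40 34
f 39 31 41
f 39 41 40
f 40 41 42
f 40 42 34
f 41 31 43
f 41 43 42
f 42 43 44
f 42 44 34
f 43 31 45
f 43 45 44
f 44 45 46
f 44 46 34
f 45 31 47
f 45 47 46
f 46 47 48
f 46 48 34
f 47 31 49
f 47 49 48
f 48 49 50
f 48 50 34
f 49 31 51
f 49 51 50
f 50 51 52
f 50 52 34
f 51 31 32
f 51 32 52
f 52 32 33
f 52 33 34



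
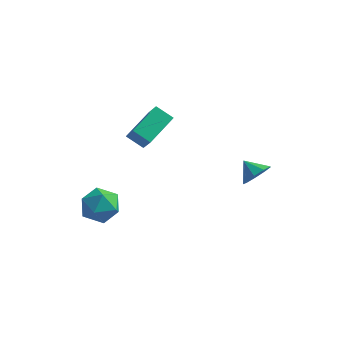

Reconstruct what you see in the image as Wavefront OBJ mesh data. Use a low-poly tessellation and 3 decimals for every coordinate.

v 2.674 3.074 -3.489
v 3.263 3.376 -2.864
v 1.806 3.446 -2.851
v 3.147 3.824 -3.282
v 2.81 3.92 -3.796
v 2.41 3.621 -4.167
v 2.133 3.066 -4.221
v 2.109 2.515 -3.932
v 2.35 2.226 -3.437
v 2.743 2.333 -2.966
v 3.103 2.788 -2.74
v -3.424 -2.332 -2.832
v -2.673 -2.668 -2.065
v -3.987 -4.052 -3.035
v -3.236 -4.388 -2.268
v -4.121 -3.767 -1.955
v -3.773 -2.704 -1.83
v -2.887 -4.016 -3.27
v -2.539 -2.953 -3.145
v -2.341 -3.709 -2.335
v -3.104 -3.555 -1.522
v -3.556 -3.165 -3.578
v -4.319 -3.011 -2.765
v -3.377 0.278 -0.007
v -2.75 -0.359 1.045
v -2.817 2.05 0.731
v -2.19 1.414 1.783
v -2.43 0.226 -0.603
v -1.803 -0.41 0.449
v -1.87 1.999 0.135
v -1.243 1.362 1.187
f 2 1 4
f 2 4 3
f 4 1 5
f 4 5 3
f 5 1 6
f 5 6 3
f 6 1 7
f 6 7 3
f 7 1 8
f 7 8 3
f 8 1 9
f 8 9 3
f 9 1 10
f 9 10 3
f 10 1 11
f 10 11 3
f 11 1 2
f 11 2 3
f 12 23 17
f 12 17 13
f 12 13 19
f 12 19 22
f 12 22 23
f 13 17 21
f 17 23 16
f 23 22 14
f 22 19 18
f 19 13 20
f 15 21 16
f 15 16 14
f 15 14 18
f 15 18 20
f 15 20 21
f 16 21 17
f 14 16 23
f 18 14 22
f 20 18 19
f 21 20 13
f 25 27 24
f 28 25 24
f 24 27 26
f 26 28 24
f 25 31 27
f 29 25 28
f 29 31 25
f 27 31 26
f 30 28 26
f 26 31 30
f 30 29 28
f 31 29 30



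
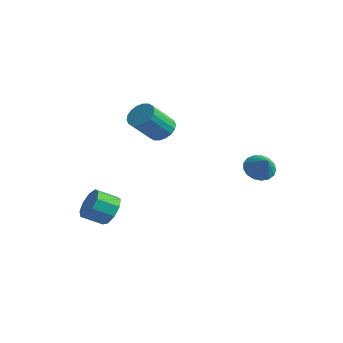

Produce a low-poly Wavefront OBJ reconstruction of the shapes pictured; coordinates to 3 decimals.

v 0.587 3.934 0.945
v 1.153 3.968 0.381
v 1.393 3.626 1.735
v 1.146 4.323 0.525
v 1.011 4.588 0.766
v 0.779 4.703 1.048
v 0.503 4.642 1.306
v 0.246 4.419 1.482
v 0.067 4.085 1.534
v 0.007 3.715 1.452
v 0.08 3.396 1.253
v 0.269 3.2 0.984
v 0.531 3.172 0.706
v 0.806 3.319 0.483
v 1.03 3.606 0.365
v -3.564 -1.492 -1.528
v -2.864 -1.59 -1.003
v -3.416 -2.446 -0.427
v -4.116 -2.348 -0.952
v -3.244 -1.187 -0.768
v -3.796 -2.042 -0.191
v -3.773 -0.926 -0.888
v -4.325 -1.781 -0.311
v -4.204 -0.93 -1.308
v -4.756 -1.786 -0.731
v -4.336 -1.198 -1.831
v -4.888 -2.053 -1.254
v -4.107 -1.603 -2.212
v -4.659 -2.458 -1.636
v -3.623 -1.956 -2.274
v -4.175 -2.812 -1.697
v -3.112 -2.093 -1.986
v -3.664 -2.948 -1.41
v -2.812 -1.948 -1.485
v -3.364 -2.803 -0.908
v -3.522 1.65 2.819
v -2.888 1.313 2.541
v -3.004 0.072 3.784
v -3.638 0.41 4.061
v -2.763 1.533 2.772
v -2.878 0.292 4.015
v -2.787 1.776 3.012
v -2.903 0.535 4.255
v -2.958 1.994 3.214
v -3.074 0.753 4.457
v -3.24 2.144 3.338
v -3.356 0.903 4.581
v -3.578 2.196 3.359
v -3.694 0.956 4.601
v -3.905 2.141 3.272
v -4.021 0.9 4.515
v -4.156 1.988 3.096
v -4.272 0.747 4.339
v -4.282 1.768 2.865
v -4.397 0.527 4.108
v -4.257 1.525 2.625
v -4.373 0.284 3.868
v -4.086 1.307 2.423
v -4.202 0.066 3.666
v -3.804 1.157 2.299
v -3.92 -0.084 3.542
v -3.466 1.104 2.279
v -3.582 -0.136 3.521
v -3.139 1.16 2.365
v -3.255 -0.081 3.608
f 2 1 4
f 2 4 3
f 4 1 5
f 4 5 3
f 5 1 6
f 5 6 3
f 6 1 7
f 6 7 3
f 7 1 8
f 7 8 3
f 8 1 9
f 8 9 3
f 9 1 10
f 9 10 3
f 10 1 11
f 10 11 3
f 11 1 12
f 11 12 3
f 12 1 13
f 12 13 3
f 13 1 14
f 13 14 3
f 14 1 15
f 14 15 3
f 15 1 2
f 15 2 3
f 17 16 20
f 17 20 18
f 18 20 21
f 18 21 19
f 20 16 22
f 20 22 21
f 21 22 23
f 21 23 19
f 22 16 24
f 22 24 23
f 23 24 25
f 23 25 19
f 24 16 26
f 24 26 25
f 25 26 27
f 25 27 19
f 26 16 28
f 26 28 27
f 27 28 29
f 27 29 19
f 28 16 30
f 28 30 29
f 29 30 31
f 29 31 19
f 30 16 32
f 30 32 31
f 31 32 33
f 31 33 19
f 32 16 34
f 32 34 33
f 33 34 35
f 33 35 19
f 34 16 17
f 34 17 35
f 35 17 18
f 35 18 19
f 37 36 40
f 37 40 38
f 38 40 41
f 38 41 39
f 40 36 42
f 40 42 41
f 41 42 43
f 41 43 39
f 42 36 44
f 42 44 43
f 43 44 45
f 43 45 39
f 44 36 46
f 44 46 45
f 45 46 47
f 45 47 39
f 46 36 48
f 46 48 47
f 47 48 49
f 47 49 39
f 48 36 50
f 48 50 49
f 49 50 51
f 49 51 39
f 50 36 52
f 50 52 51
f 51 52 53
f 51 53 39
f 52 36 54
f 52 54 53
f 53 54 55
f 53 55 39
f 54 36 56
f 54 56 55
f 55 56 57
f 55 57 39
f 56 36 58
f 56 58 57
f 57 58 59
f 57 59 39
f 58 36 60
f 58 60 59
f 59 60 61
f 59 61 39
f 60 36 62
f 60 62 61
f 61 62 63
f 61 63 39
f 62 36 64
f 62 64 63
f 63 64 65
f 63 65 39
f 64 36 37
f 64 37 65
f 65 37 38
f 65 38 39



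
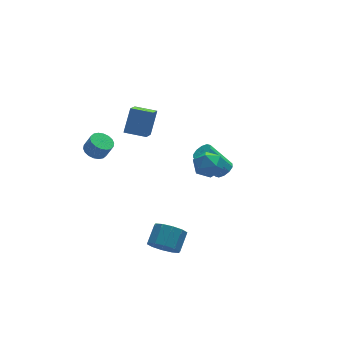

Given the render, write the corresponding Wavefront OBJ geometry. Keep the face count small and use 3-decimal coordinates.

v 4.202 2.38 -4.046
v 4.791 2.446 -3.638
v 3.548 3.067 -1.945
v 2.958 3 -2.354
v 4.716 2.838 -3.836
v 3.473 3.458 -2.144
v 4.445 3.054 -4.115
v 3.201 3.675 -2.423
v 4.081 3.012 -4.367
v 2.837 3.633 -2.675
v 3.763 2.729 -4.497
v 2.519 3.35 -2.805
v 3.612 2.313 -4.455
v 2.369 2.934 -2.762
v 3.687 1.922 -4.256
v 2.444 2.542 -2.564
v 3.959 1.705 -3.977
v 2.715 2.326 -2.285
v 4.323 1.747 -3.725
v 3.079 2.368 -2.033
v 4.641 2.03 -3.595
v 3.397 2.651 -1.903
v -4.161 2.376 0.314
v -3.449 2.61 0.099
v -3.066 2.339 1.072
v -3.779 2.104 1.286
v -3.588 2.898 0.234
v -3.205 2.627 1.207
v -3.84 3.083 0.385
v -3.457 2.812 1.357
v -4.156 3.128 0.521
v -3.773 2.856 1.494
v -4.473 3.023 0.617
v -4.09 2.752 1.59
v -4.728 2.791 0.652
v -4.346 2.519 1.625
v -4.871 2.476 0.621
v -4.489 2.204 1.594
v -4.874 2.141 0.528
v -4.491 1.87 1.501
v -4.735 1.853 0.393
v -4.352 1.582 1.366
v -4.483 1.668 0.243
v -4.1 1.397 1.215
v -4.167 1.624 0.106
v -3.784 1.352 1.079
v -3.85 1.728 0.01
v -3.467 1.457 0.983
v -3.594 1.961 -0.025
v -3.212 1.689 0.948
v -3.451 2.276 0.006
v -3.069 2.004 0.979
v -1.162 0.808 2.184
v -1.915 -0.619 3.295
v -2.315 1.547 2.351
v -3.069 0.12 3.463
v -0.471 1.56 3.617
v -1.225 0.133 4.729
v -1.625 2.299 3.785
v -2.378 0.872 4.896
v 2.165 0.286 0.015
v 2.779 0.003 -0.764
v 1.241 -1.083 -0.216
v 1.855 -1.366 -0.995
v 2.21 -1.381 -0.027
v 2.781 -0.535 0.115
v 1.239 -0.545 -1.095
v 1.81 0.301 -0.953
v 2.206 -0.511 -1.45
v 2.806 -1.027 -0.79
v 1.214 -0.053 -0.19
v 1.814 -0.569 0.47
v -2.07 -3.955 -4.281
v -1.472 -3.738 -5.104
v -0.691 -2.849 -4.301
v -1.29 -3.065 -3.479
v -1.958 -3.318 -5.096
v -1.178 -2.429 -4.294
v -2.487 -3.142 -4.777
v -1.707 -2.252 -3.975
v -2.857 -3.275 -4.269
v -2.077 -2.386 -3.467
v -2.927 -3.669 -3.765
v -2.146 -2.779 -2.963
v -2.669 -4.171 -3.459
v -1.888 -3.282 -2.656
v -2.182 -4.591 -3.466
v -1.402 -3.702 -2.664
v -1.653 -4.768 -3.785
v -0.873 -3.878 -2.983
v -1.283 -4.634 -4.293
v -0.503 -3.745 -3.491
v -1.214 -4.241 -4.797
v -0.433 -3.351 -3.995
f 2 1 5
f 2 5 3
f 3 5 6
f 3 6 4
f 5 1 7
f 5 7 6
f 6 7 8
f 6 8 4
f 7 1 9
f 7 9 8
f 8 9 10
f 8 10 4
f 9 1 11
f 9 11 10
f 10 11 12
f 10 12 4
f 11 1 13
f 11 13 12
f 12 13 14
f 12 14 4
f 13 1 15
f 13 15 14
f 14 15 16
f 14 16 4
f 15 1 17
f 15 17 16
f 16 17 18
f 16 18 4
f 17 1 19
f 17 19 18
f 18 19 20
f 18 20 4
f 19 1 21
f 19 21 20
f 20 21 22
f 20 22 4
f 21 1 2
f 21 2 22
f 22 2 3
f 22 3 4
f 24 23 27
f 24 27 25
f 25 27 28
f 25 28 26
f 27 23 29
f 27 29 28
f 28 29 30
f 28 30 26
f 29 23 31
f 29 31 30
f 30 31 32
f 30 32 26
f 31 23 33
f 31 33 32
f 32 33 34
f 32 34 26
f 33 23 35
f 33 35 34
f 34 35 36
f 34 36 26
f 35 23 37
f 35 37 36
f 36 37 38
f 36 38 26
f 37 23 39
f 37 39 38
f 38 39 40
f 38 40 26
f 39 23 41
f 39 41 40
f 40 41 42
f 40 42 26
f 41 23 43
f 41 43 42
f 42 43 44
f 42 44 26
f 43 23 45
f 43 45 44
f 44 45 46
f 44 46 26
f 45 23 47
f 45 47 46
f 46 47 48
f 46 48 26
f 47 23 49
f 47 49 48
f 48 49 50
f 48 50 26
f 49 23 51
f 49 51 50
f 50 51 52
f 50 52 26
f 51 23 24
f 51 24 52
f 52 24 25
f 52 25 26
f 54 56 53
f 57 54 53
f 53 56 55
f 55 57 53
f 54 60 56
f 58 54 57
f 58 60 54
f 56 60 55
f 59 57 55
f 55 60 59
f 59 58 57
f 60 58 59
f 61 72 66
f 61 66 62
f 61 62 68
f 61 68 71
f 61 71 72
f 62 66 70
f 66 72 65
f 72 71 63
f 71 68 67
f 68 62 69
f 64 70 65
f 64 65 63
f 64 63 67
f 64 67 69
f 64 69 70
f 65 70 66
f 63 65 72
f 67 63 71
f 69 67 68
f 70 69 62
f 74 73 77
f 74 77 75
f 75 77 78
f 75 78 76
f 77 73 79
f 77 79 78
f 78 79 80
f 78 80 76
f 79 73 81
f 79 81 80
f 80 81 82
f 80 82 76
f 81 73 83
f 81 83 82
f 82 83 84
f 82 84 76
f 83 73 85
f 83 85 84
f 84 85 86
f 84 86 76
f 85 73 87
f 85 87 86
f 86 87 88
f 86 88 76
f 87 73 89
f 87 89 88
f 88 89 90
f 88 90 76
f 89 73 91
f 89 91 90
f 90 91 92
f 90 92 76
f 91 73 93
f 91 93 92
f 92 93 94
f 92 94 76
f 93 73 74
f 93 74 94
f 94 74 75
f 94 75 76



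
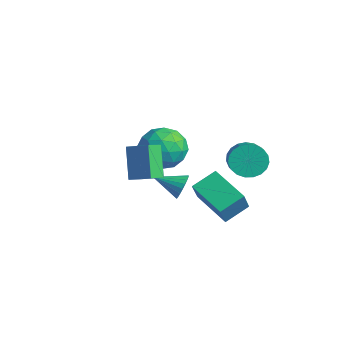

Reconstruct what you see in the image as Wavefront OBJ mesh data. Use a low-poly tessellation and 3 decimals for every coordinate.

v 3.032 3.757 -1.353
v 3.472 3.717 -2.113
v 4.369 3.223 -1.568
v 3.928 3.263 -0.807
v 3.574 4.044 -1.984
v 4.47 3.549 -1.438
v 3.582 4.321 -1.745
v 4.478 3.827 -1.2
v 3.494 4.501 -1.439
v 4.391 4.007 -0.893
v 3.327 4.552 -1.117
v 4.223 4.058 -0.572
v 3.109 4.466 -0.837
v 4.005 3.972 -0.291
v 2.877 4.257 -0.645
v 3.773 3.763 -0.1
v 2.672 3.962 -0.576
v 3.569 3.467 -0.031
v 2.529 3.631 -0.641
v 3.426 3.137 -0.096
v 2.474 3.322 -0.829
v 3.37 2.828 -0.284
v 2.514 3.089 -1.108
v 3.411 2.594 -0.563
v 2.644 2.971 -1.429
v 3.541 2.476 -0.884
v 2.842 2.989 -1.737
v 3.738 2.494 -1.191
v 3.072 3.139 -1.978
v 3.968 2.645 -1.433
v 3.295 3.397 -2.111
v 4.191 2.903 -1.566
v 2.986 2.752 -5.139
v 1.119 2.496 -4.499
v 3.024 3.954 -4.547
v 1.157 3.697 -3.908
v 3.483 2.143 -3.932
v 1.616 1.886 -3.293
v 3.521 3.344 -3.341
v 1.654 3.088 -2.701
v 1.8 -1.409 -1.541
v 0.888 -0.98 -0.136
v 1.633 -0.678 -1.873
v 0.721 -0.249 -0.467
v 2.839 -0.931 -1.013
v 1.927 -0.502 0.393
v 2.672 -0.2 -1.344
v 1.76 0.229 0.061
v -1.797 3.261 -3.709
v -0.708 2.919 -3.249
v -2.712 1.961 -2.511
v -1.623 1.619 -2.051
v -2.069 2.739 -1.807
v -1.503 3.543 -2.548
v -1.917 1.337 -3.212
v -1.351 2.141 -3.953
v -0.782 1.73 -2.942
v -0.876 2.596 -2.074
v -2.544 2.284 -3.686
v -2.638 3.15 -2.818
v -1.172 3.204 -3.584
v -2.248 1.676 -2.176
v -2.51 2.335 -2.033
v -1.87 2.133 -1.762
v -1.639 3.571 -3.172
v -1 3.369 -2.902
v -1.799 3.264 -2.054
v -2.42 1.511 -2.858
v -1.781 1.309 -2.588
v -1.55 2.747 -3.998
v -0.91 2.545 -3.727
v -1.621 1.616 -3.706
v -0.576 2.304 -3.134
v -1.114 1.54 -2.429
v -1.286 1.374 -3.112
v -0.954 1.847 -3.547
v -0.631 2.813 -2.623
v -1.169 2.049 -1.919
v -1.431 2.708 -1.776
v -1.099 3.18 -2.211
v -0.675 2.114 -2.443
v -2.251 2.831 -3.841
v -2.789 2.067 -3.137
v -2.321 1.7 -3.549
v -1.989 2.172 -3.984
v -2.306 3.34 -3.331
v -2.844 2.576 -2.626
v -2.466 3.033 -2.213
v -2.134 3.506 -2.648
v -2.745 2.766 -3.317
v 1.585 1.425 -3.192
v 2.019 1.289 -2.686
v 0.695 0.455 -2.688
v 1.86 1.494 -2.573
v 1.653 1.686 -2.568
v 1.435 1.834 -2.67
v 1.242 1.911 -2.862
v 1.109 1.904 -3.111
v 1.058 1.814 -3.374
v 1.098 1.657 -3.606
v 1.223 1.46 -3.766
v 1.41 1.257 -3.827
v 1.627 1.083 -3.778
v 1.838 0.968 -3.627
v 2.004 0.932 -3.401
v 2.098 0.982 -3.139
v 2.103 1.108 -2.886
f 2 1 5
f 2 5 3
f 3 5 6
f 3 6 4
f 5 1 7
f 5 7 6
f 6 7 8
f 6 8 4
f 7 1 9
f 7 9 8
f 8 9 10
f 8 10 4
f 9 1 11
f 9 11 10
f 10 11 12
f 10 12 4
f 11 1 13
f 11 13 12
f 12 13 14
f 12 14 4
f 13 1 15
f 13 15 14
f 14 15 16
f 14 16 4
f 15 1 17
f 15 17 16
f 16 17 18
f 16 18 4
f 17 1 19
f 17 19 18
f 18 19 20
f 18 20 4
f 19 1 21
f 19 21 20
f 20 21 22
f 20 22 4
f 21 1 23
f 21 23 22
f 22 23 24
f 22 24 4
f 23 1 25
f 23 25 24
f 24 25 26
f 24 26 4
f 25 1 27
f 25 27 26
f 26 27 28
f 26 28 4
f 27 1 29
f 27 29 28
f 28 29 30
f 28 30 4
f 29 1 31
f 29 31 30
f 30 31 32
f 30 32 4
f 31 1 2
f 31 2 32
f 32 2 3
f 32 3 4
f 34 36 33
f 37 34 33
f 33 36 35
f 35 37 33
f 34 40 36
f 38 34 37
f 38 40 34
f 36 40 35
f 39 37 35
f 35 40 39
f 39 38 37
f 40 38 39
f 42 44 41
f 45 42 41
f 41 44 43
f 43 45 41
f 42 48 44
f 46 42 45
f 46 48 42
f 44 48 43
f 47 45 43
f 43 48 47
f 47 46 45
f 48 46 47
f 49 86 65
f 86 60 89
f 65 89 54
f 86 89 65
f 49 65 61
f 65 54 66
f 61 66 50
f 65 66 61
f 49 61 70
f 61 50 71
f 70 71 56
f 61 71 70
f 49 70 82
f 70 56 85
f 82 85 59
f 70 85 82
f 49 82 86
f 82 59 90
f 86 90 60
f 82 90 86
f 50 66 77
f 66 54 80
f 77 80 58
f 66 80 77
f 54 89 67
f 89 60 88
f 67 88 53
f 89 88 67
f 60 90 87
f 90 59 83
f 87 83 51
f 90 83 87
f 59 85 84
f 85 56 72
f 84 72 55
f 85 72 84
f 56 71 76
f 71 50 73
f 76 73 57
f 71 73 76
f 52 78 64
f 78 58 79
f 64 79 53
f 78 79 64
f 52 64 62
f 64 53 63
f 62 63 51
f 64 63 62
f 52 62 69
f 62 51 68
f 69 68 55
f 62 68 69
f 52 69 74
f 69 55 75
f 74 75 57
f 69 75 74
f 52 74 78
f 74 57 81
f 78 81 58
f 74 81 78
f 53 79 67
f 79 58 80
f 67 80 54
f 79 80 67
f 51 63 87
f 63 53 88
f 87 88 60
f 63 88 87
f 55 68 84
f 68 51 83
f 84 83 59
f 68 83 84
f 57 75 76
f 75 55 72
f 76 72 56
f 75 72 76
f 58 81 77
f 81 57 73
f 77 73 50
f 81 73 77
f 92 91 94
f 92 94 93
f 94 91 95
f 94 95 93
f 95 91 96
f 95 96 93
f 96 91 97
f 96 97 93
f 97 91 98
f 97 98 93
f 98 91 99
f 98 99 93
f 99 91 100
f 99 100 93
f 100 91 101
f 100 101 93
f 101 91 102
f 101 102 93
f 102 91 103
f 102 103 93
f 103 91 104
f 103 104 93
f 104 91 105
f 104 105 93
f 105 91 106
f 105 106 93
f 106 91 107
f 106 107 93
f 107 91 92
f 107 92 93

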